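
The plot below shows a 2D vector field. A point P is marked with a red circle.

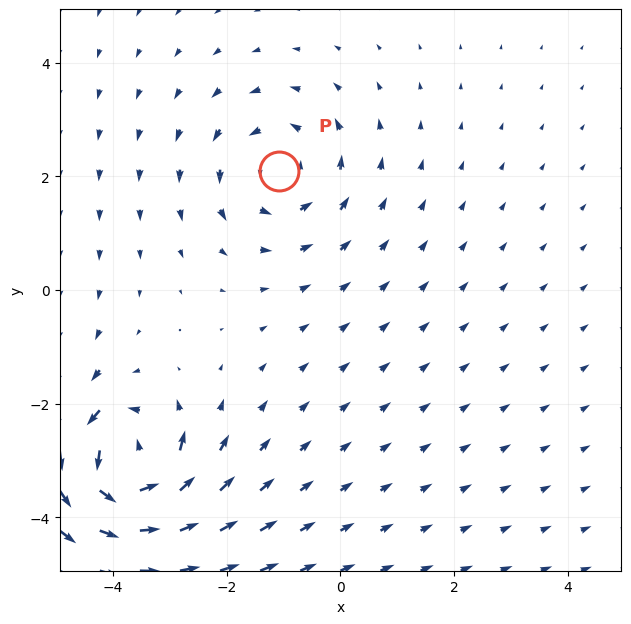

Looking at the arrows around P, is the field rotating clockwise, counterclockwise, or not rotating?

counterclockwise

Near P at (-1.1, 2.1) the arrows circulate counterclockwise. The curl (z-component) there is about +3; positive curl means counterclockwise rotation.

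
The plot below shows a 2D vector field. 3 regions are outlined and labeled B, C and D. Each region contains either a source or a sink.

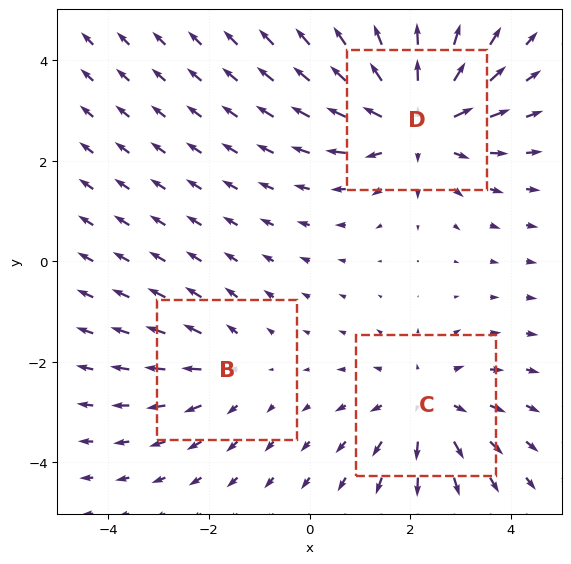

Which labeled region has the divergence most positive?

Divergence at each region's feature centre — B: about +2, C: about +3, D: about +4. Region D is most positive.

D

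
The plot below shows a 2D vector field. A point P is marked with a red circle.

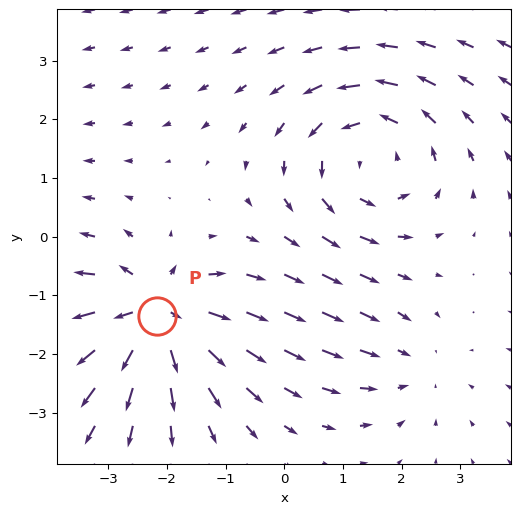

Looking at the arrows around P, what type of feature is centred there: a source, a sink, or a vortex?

source

At P (-2.2, -1.4) the arrows spread outward. Divergence about +6, curl ≈0 — positive divergence with near-zero curl is a source.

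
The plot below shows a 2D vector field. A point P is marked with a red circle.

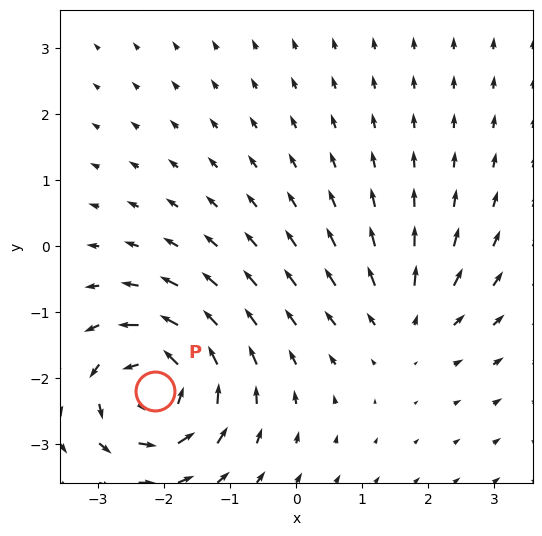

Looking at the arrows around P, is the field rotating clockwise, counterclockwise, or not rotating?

counterclockwise

Near P at (-2.1, -2.2) the arrows circulate counterclockwise. The curl (z-component) there is about +7; positive curl means counterclockwise rotation.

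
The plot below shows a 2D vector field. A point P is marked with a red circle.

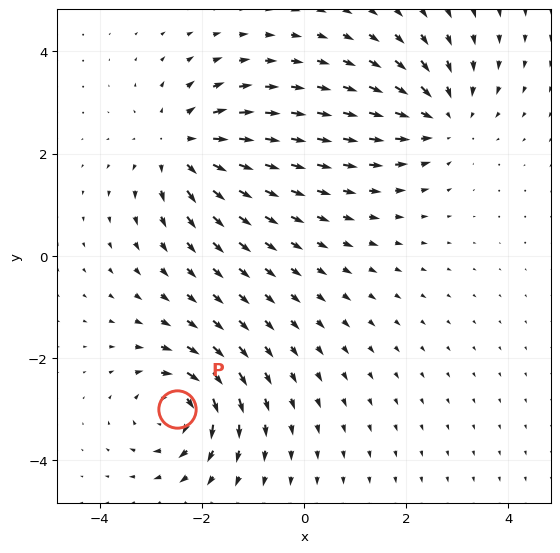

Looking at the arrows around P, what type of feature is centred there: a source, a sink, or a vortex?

At P (-2.5, -3.0) the arrows circulate clockwise. Divergence ≈0, curl about -6 — near-zero divergence with nonzero curl is a vortex.

vortex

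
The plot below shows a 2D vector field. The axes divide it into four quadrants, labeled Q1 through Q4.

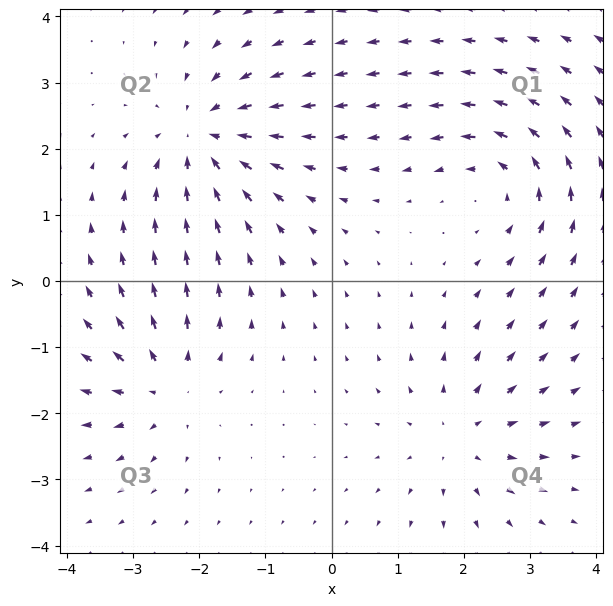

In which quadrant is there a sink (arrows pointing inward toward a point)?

The sink sits at approximately (-1.9, 2.2), which lies in quadrant Q2. The divergence there is about -5, negative as expected for a sink.

Q2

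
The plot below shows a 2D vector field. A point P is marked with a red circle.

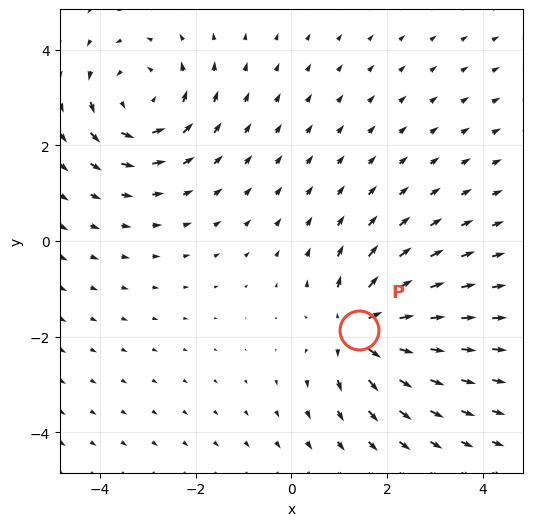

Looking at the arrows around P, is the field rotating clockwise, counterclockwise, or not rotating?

not rotating

Near P at (1.4, -1.9) the arrows show no circulation. The curl there is ≈0.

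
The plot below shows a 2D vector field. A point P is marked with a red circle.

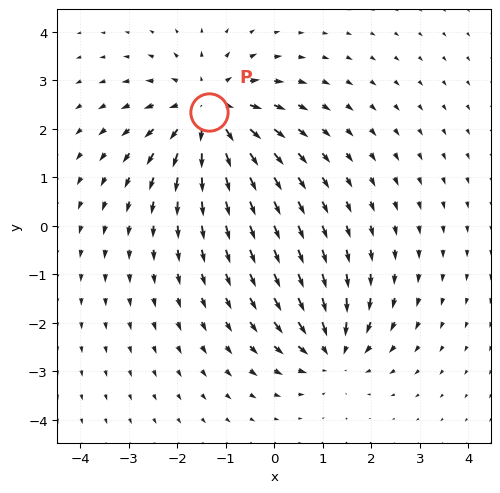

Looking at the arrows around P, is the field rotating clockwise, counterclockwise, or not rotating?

not rotating

Near P at (-1.3, 2.3) the arrows show no circulation. The curl there is ≈0.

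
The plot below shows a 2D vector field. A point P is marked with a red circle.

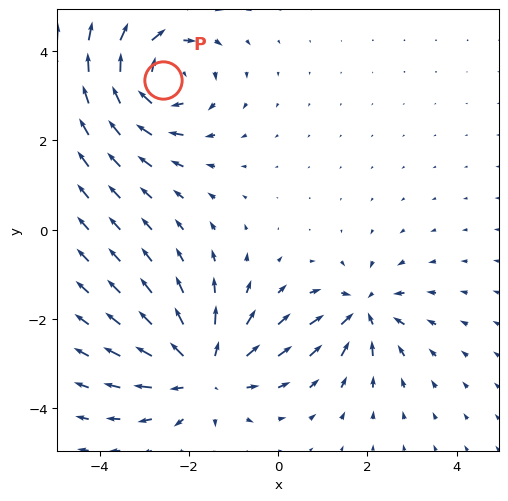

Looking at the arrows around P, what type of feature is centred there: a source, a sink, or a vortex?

vortex

At P (-2.6, 3.4) the arrows circulate clockwise. Divergence ≈0, curl about -4 — near-zero divergence with nonzero curl is a vortex.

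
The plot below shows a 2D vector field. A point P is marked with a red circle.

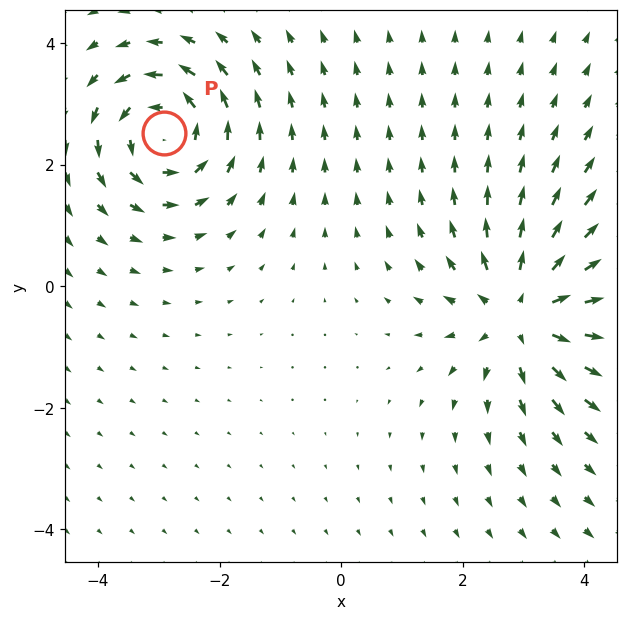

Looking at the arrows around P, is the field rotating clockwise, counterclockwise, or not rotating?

Near P at (-2.9, 2.5) the arrows circulate counterclockwise. The curl (z-component) there is about +5; positive curl means counterclockwise rotation.

counterclockwise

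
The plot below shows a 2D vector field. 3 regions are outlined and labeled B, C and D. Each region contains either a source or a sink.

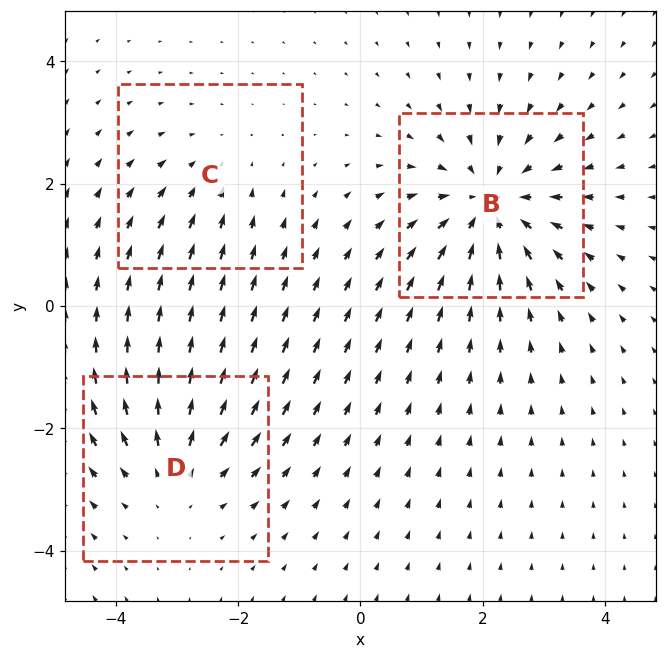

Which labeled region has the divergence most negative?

B

Divergence at each region's feature centre — B: about -4, C: about -2, D: about +3. Region B is most negative.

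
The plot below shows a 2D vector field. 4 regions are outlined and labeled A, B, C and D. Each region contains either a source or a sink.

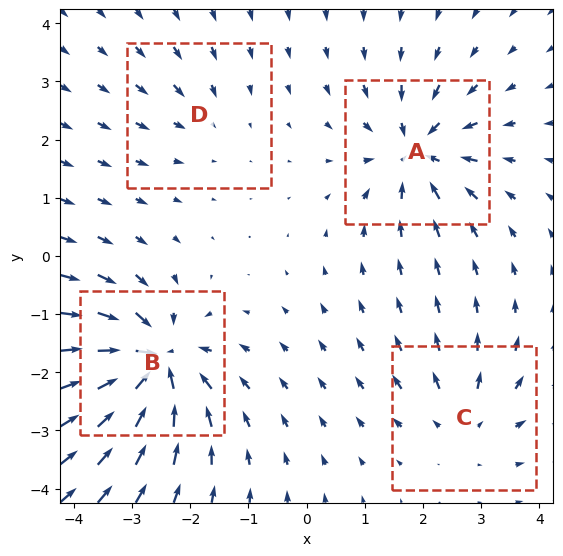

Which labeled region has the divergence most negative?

Divergence at each region's feature centre — A: about -6, B: about -8, C: about +4, D: about -2. Region B is most negative.

B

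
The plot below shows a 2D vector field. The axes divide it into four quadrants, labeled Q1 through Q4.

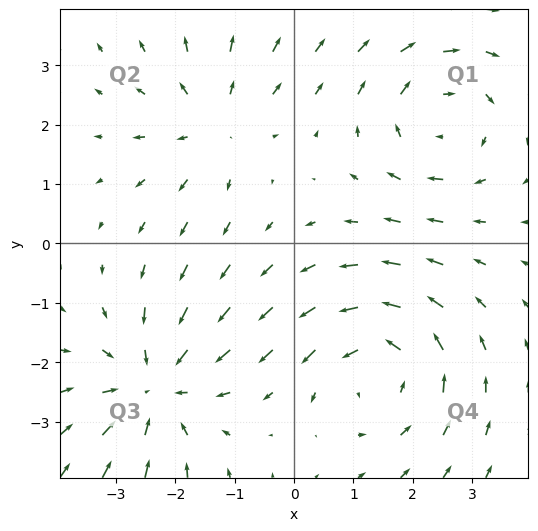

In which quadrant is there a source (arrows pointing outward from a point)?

Q2

The source sits at approximately (-1.4, 2.0), which lies in quadrant Q2. The divergence there is about +3, positive as expected for a source.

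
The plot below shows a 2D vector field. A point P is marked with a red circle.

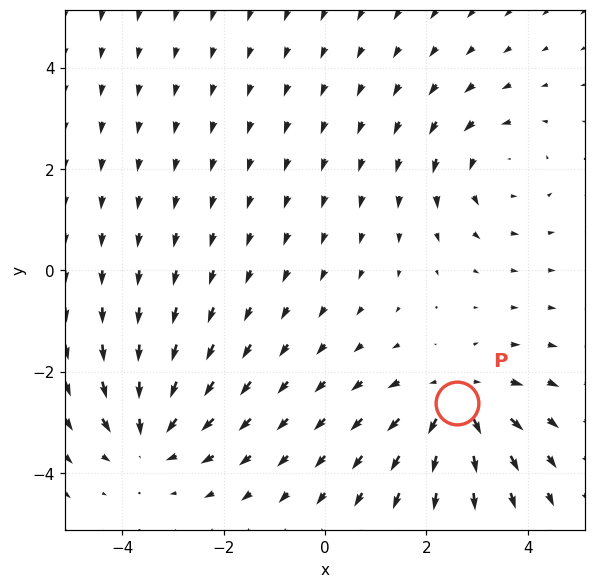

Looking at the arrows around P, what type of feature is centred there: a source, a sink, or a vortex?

source

At P (2.6, -2.6) the arrows spread outward. Divergence about +3, curl ≈0 — positive divergence with near-zero curl is a source.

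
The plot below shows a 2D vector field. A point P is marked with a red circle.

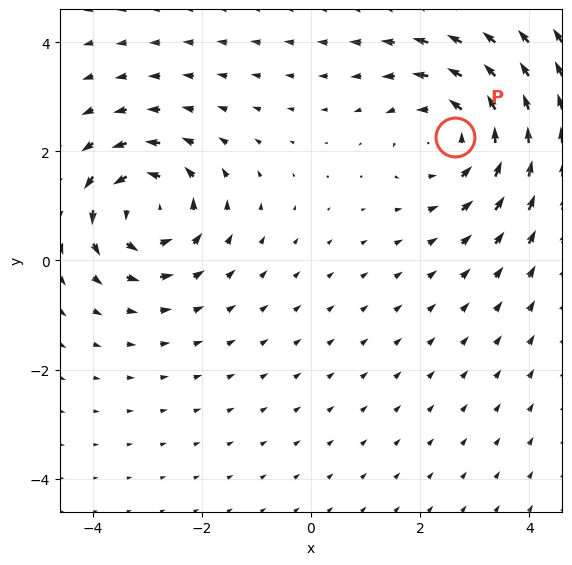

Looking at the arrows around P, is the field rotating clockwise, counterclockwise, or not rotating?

Near P at (2.6, 2.3) the arrows circulate counterclockwise. The curl (z-component) there is about +3; positive curl means counterclockwise rotation.

counterclockwise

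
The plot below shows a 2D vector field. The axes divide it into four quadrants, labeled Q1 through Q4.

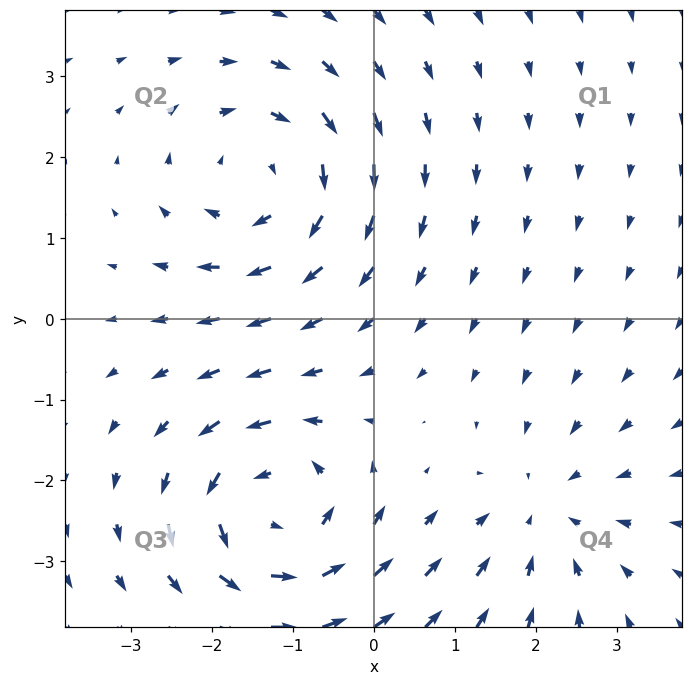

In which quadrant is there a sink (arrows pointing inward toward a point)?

Q4

The sink sits at approximately (2.1, -2.4), which lies in quadrant Q4. The divergence there is about -2, negative as expected for a sink.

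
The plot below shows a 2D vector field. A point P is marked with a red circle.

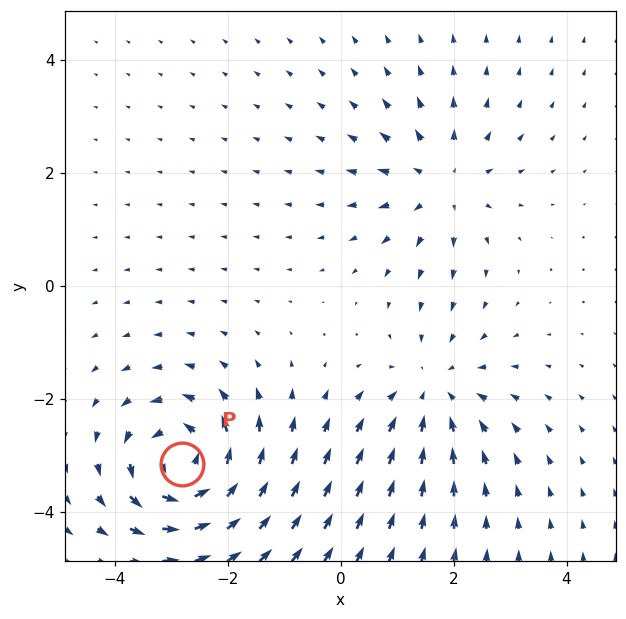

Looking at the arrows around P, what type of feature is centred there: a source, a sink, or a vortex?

At P (-2.8, -3.1) the arrows circulate counterclockwise. Divergence ≈0, curl about +6 — near-zero divergence with nonzero curl is a vortex.

vortex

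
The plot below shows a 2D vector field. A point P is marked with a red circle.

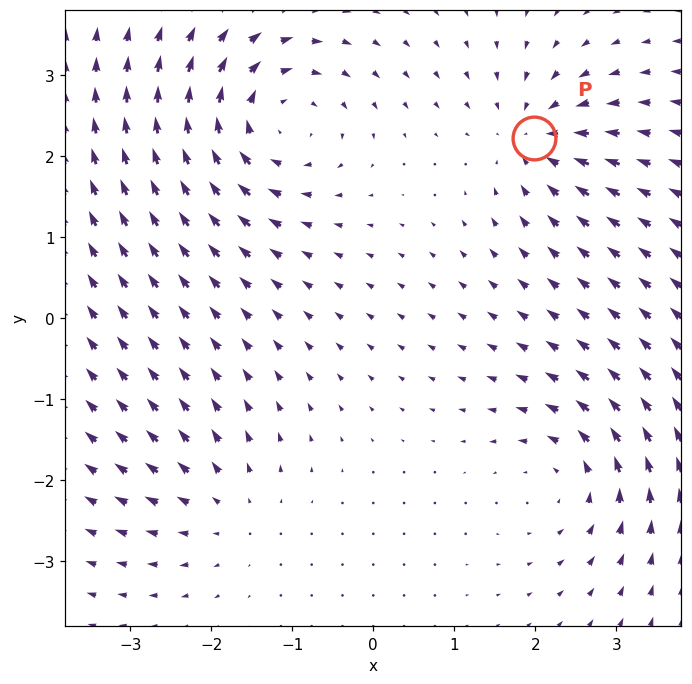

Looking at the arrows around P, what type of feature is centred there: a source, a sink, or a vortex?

sink

At P (2.0, 2.2) the arrows converge inward. Divergence about -5, curl ≈0 — negative divergence with near-zero curl is a sink.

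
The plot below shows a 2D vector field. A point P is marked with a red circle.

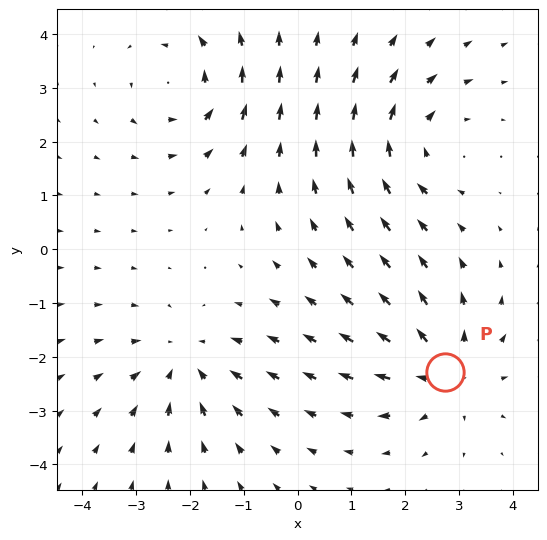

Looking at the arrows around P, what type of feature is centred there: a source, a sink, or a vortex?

At P (2.7, -2.3) the arrows spread outward. Divergence about +4, curl ≈0 — positive divergence with near-zero curl is a source.

source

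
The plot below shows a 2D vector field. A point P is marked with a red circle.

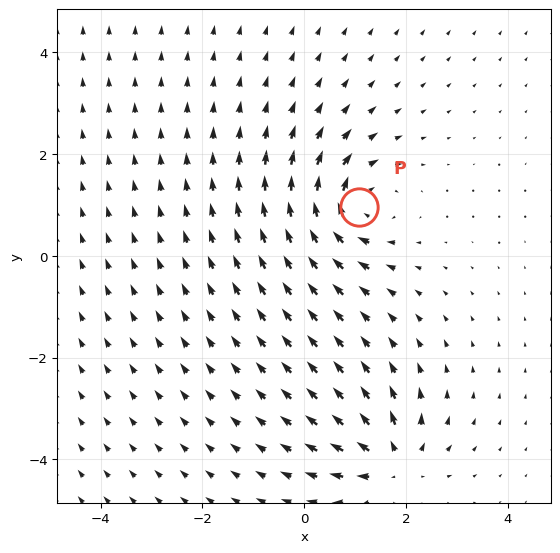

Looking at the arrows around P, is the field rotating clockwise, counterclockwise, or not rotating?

clockwise

Near P at (1.1, 0.9) the arrows circulate clockwise. The curl (z-component) there is about -5; negative curl means clockwise rotation.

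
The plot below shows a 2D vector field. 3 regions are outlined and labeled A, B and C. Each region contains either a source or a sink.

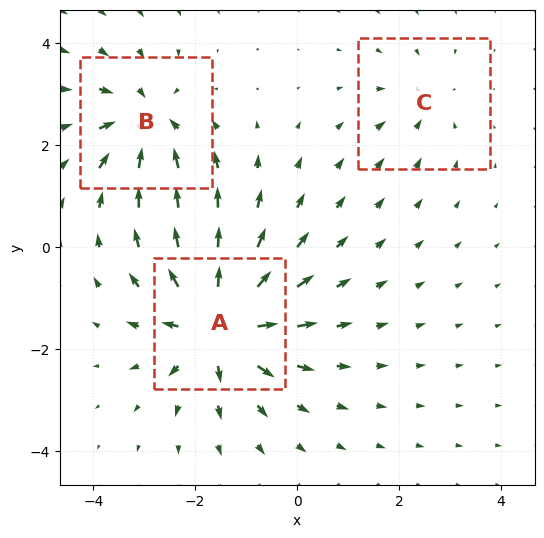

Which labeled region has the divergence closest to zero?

C

Divergence at each region's feature centre — A: about +6, B: about -4, C: about -2. Region C is closest to zero.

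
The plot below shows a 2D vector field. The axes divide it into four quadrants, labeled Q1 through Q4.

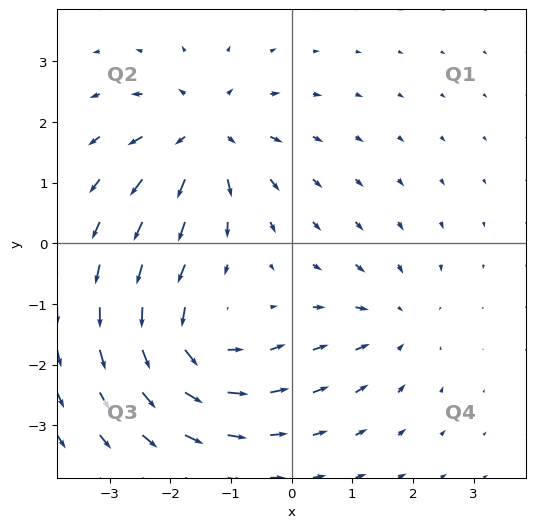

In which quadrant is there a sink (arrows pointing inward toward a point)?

Q4

The sink sits at approximately (1.7, -1.3), which lies in quadrant Q4. The divergence there is about -3, negative as expected for a sink.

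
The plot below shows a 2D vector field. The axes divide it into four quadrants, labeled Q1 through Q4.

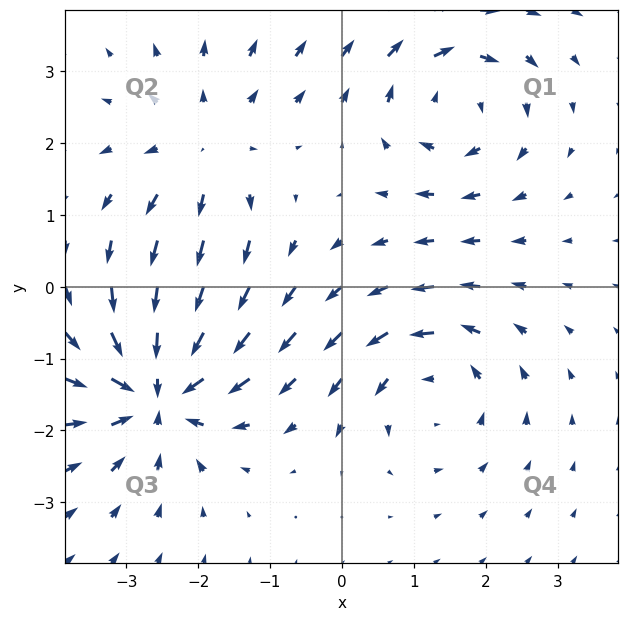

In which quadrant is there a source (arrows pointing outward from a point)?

The source sits at approximately (-1.9, 1.9), which lies in quadrant Q2. The divergence there is about +3, positive as expected for a source.

Q2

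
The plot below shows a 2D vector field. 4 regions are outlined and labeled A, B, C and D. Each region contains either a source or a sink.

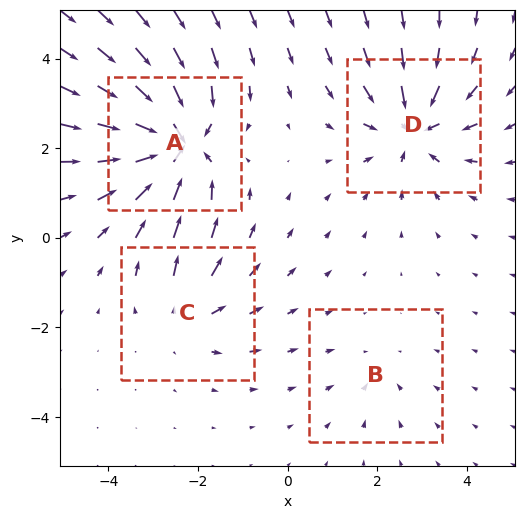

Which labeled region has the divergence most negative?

Divergence at each region's feature centre — A: about -7, B: about -2, C: about +3, D: about -5. Region A is most negative.

A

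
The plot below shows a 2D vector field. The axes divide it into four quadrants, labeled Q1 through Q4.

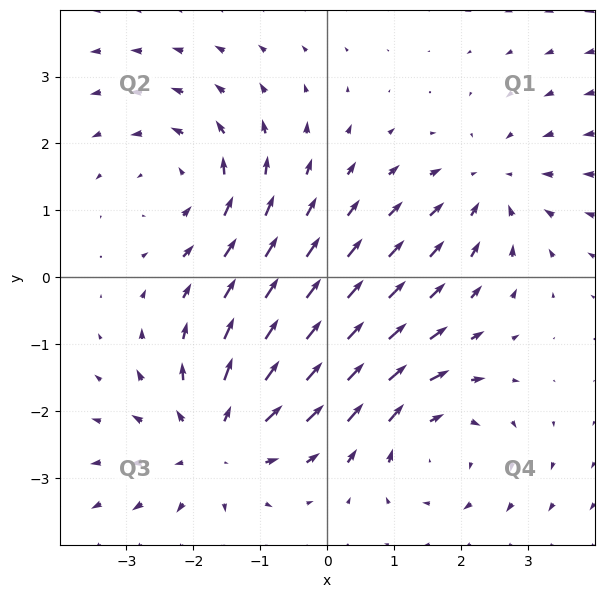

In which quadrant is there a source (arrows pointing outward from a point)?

Q3

The source sits at approximately (-1.6, -2.4), which lies in quadrant Q3. The divergence there is about +4, positive as expected for a source.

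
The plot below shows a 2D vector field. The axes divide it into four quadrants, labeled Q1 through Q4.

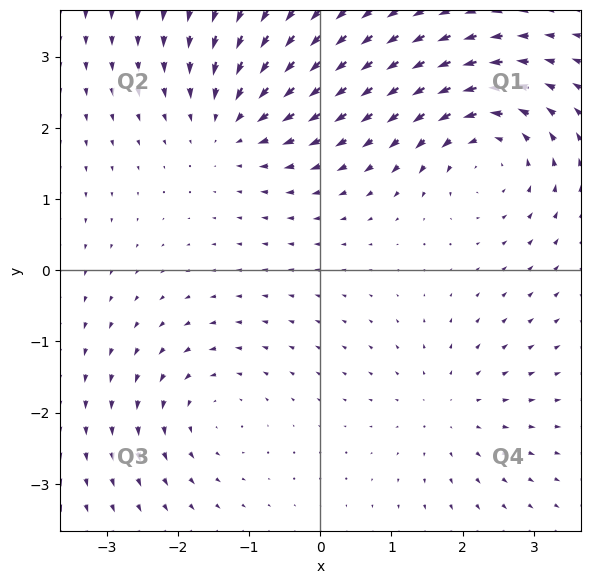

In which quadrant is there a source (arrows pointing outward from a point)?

Q4

The source sits at approximately (1.8, -2.0), which lies in quadrant Q4. The divergence there is about +3, positive as expected for a source.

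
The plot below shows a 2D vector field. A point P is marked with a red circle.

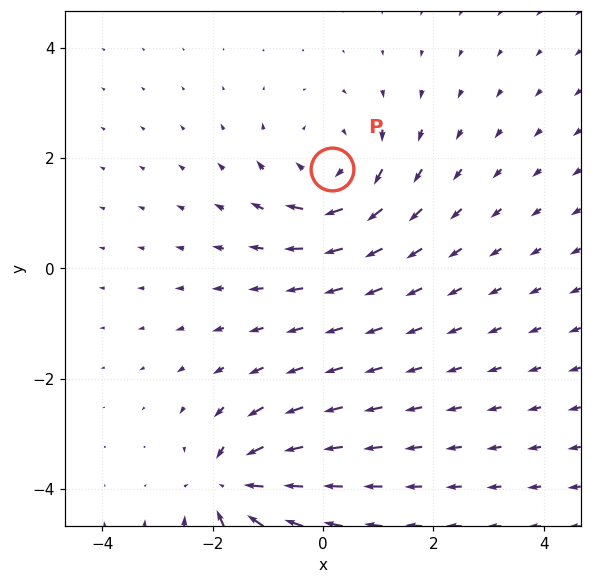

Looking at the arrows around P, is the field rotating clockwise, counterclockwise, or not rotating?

clockwise

Near P at (0.2, 1.8) the arrows circulate clockwise. The curl (z-component) there is about -4; negative curl means clockwise rotation.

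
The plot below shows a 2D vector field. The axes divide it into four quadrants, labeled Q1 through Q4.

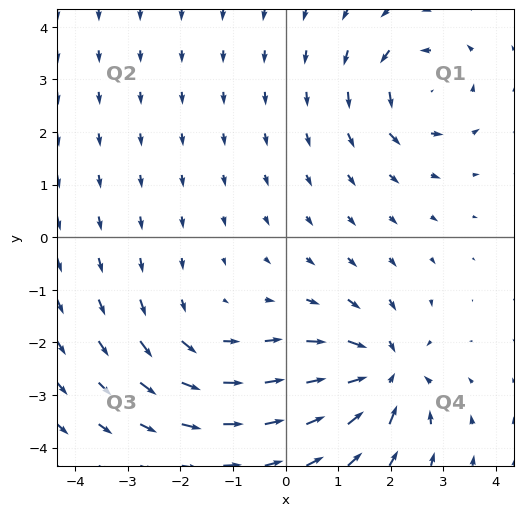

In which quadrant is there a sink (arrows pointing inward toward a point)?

The sink sits at approximately (1.9, -2.6), which lies in quadrant Q4. The divergence there is about -6, negative as expected for a sink.

Q4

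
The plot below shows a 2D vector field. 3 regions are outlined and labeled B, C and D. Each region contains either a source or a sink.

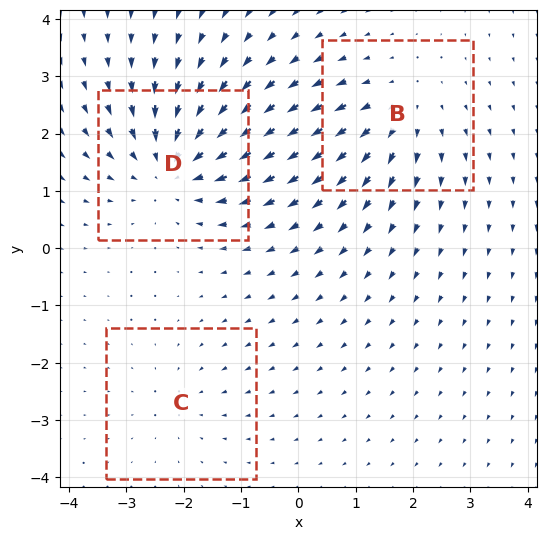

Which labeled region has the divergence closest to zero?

Divergence at each region's feature centre — B: about +3, C: about -2, D: about -5. Region C is closest to zero.

C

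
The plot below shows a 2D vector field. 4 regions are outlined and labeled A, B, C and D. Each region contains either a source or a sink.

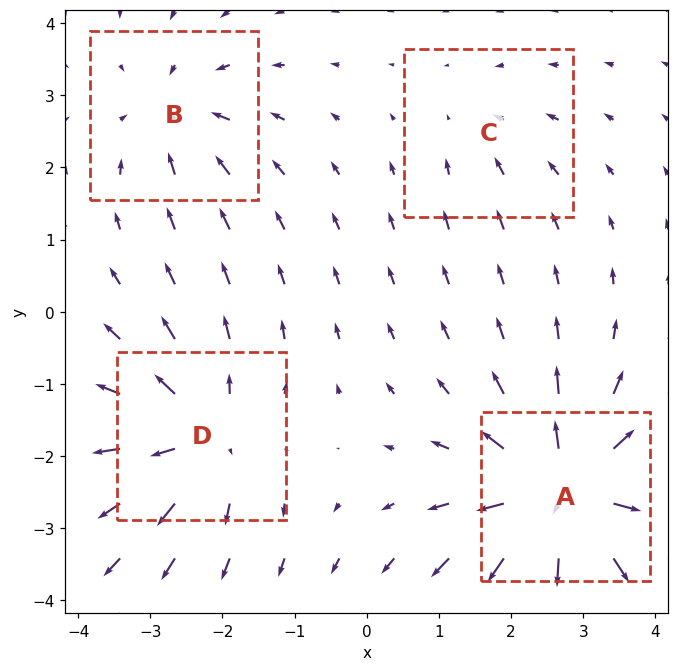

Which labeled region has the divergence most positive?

A

Divergence at each region's feature centre — A: about +9, B: about -4, C: about -2, D: about +6. Region A is most positive.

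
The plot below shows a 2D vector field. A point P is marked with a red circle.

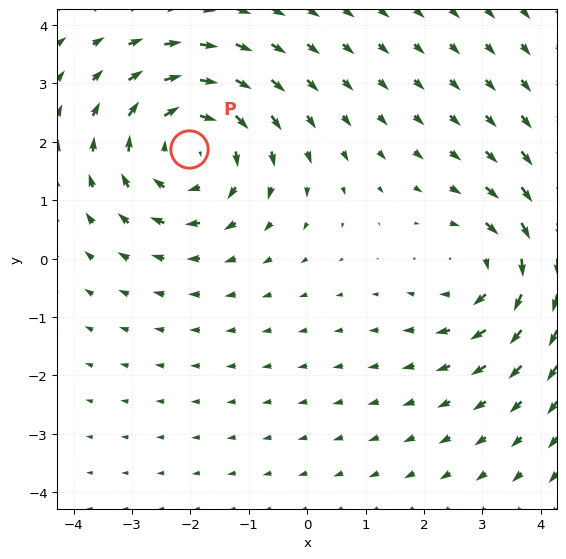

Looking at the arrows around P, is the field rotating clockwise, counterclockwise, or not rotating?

Near P at (-2.0, 1.9) the arrows circulate clockwise. The curl (z-component) there is about -4; negative curl means clockwise rotation.

clockwise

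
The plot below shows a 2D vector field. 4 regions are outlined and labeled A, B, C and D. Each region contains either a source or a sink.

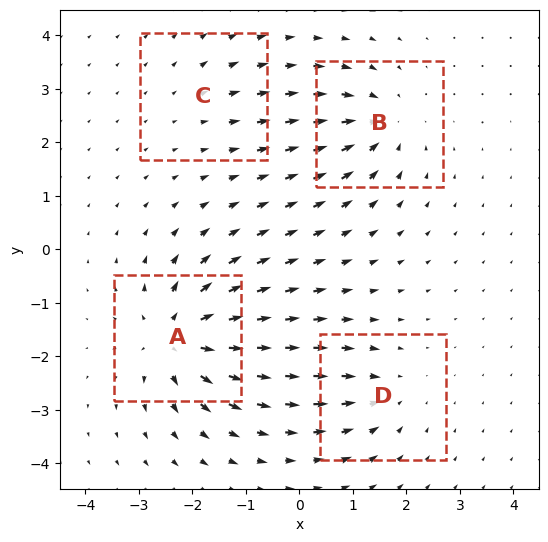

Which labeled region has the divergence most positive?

Divergence at each region's feature centre — A: about +8, B: about -6, C: about +2, D: about -4. Region A is most positive.

A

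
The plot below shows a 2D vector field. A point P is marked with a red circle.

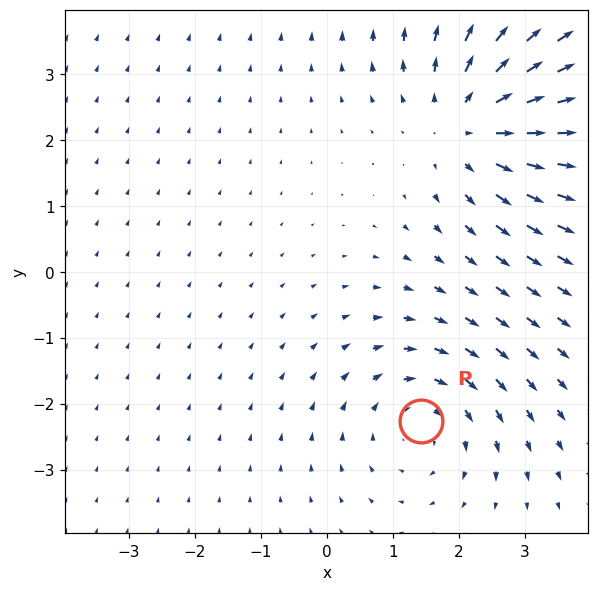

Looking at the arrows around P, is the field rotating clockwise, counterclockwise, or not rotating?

Near P at (1.4, -2.3) the arrows circulate clockwise. The curl (z-component) there is about -3; negative curl means clockwise rotation.

clockwise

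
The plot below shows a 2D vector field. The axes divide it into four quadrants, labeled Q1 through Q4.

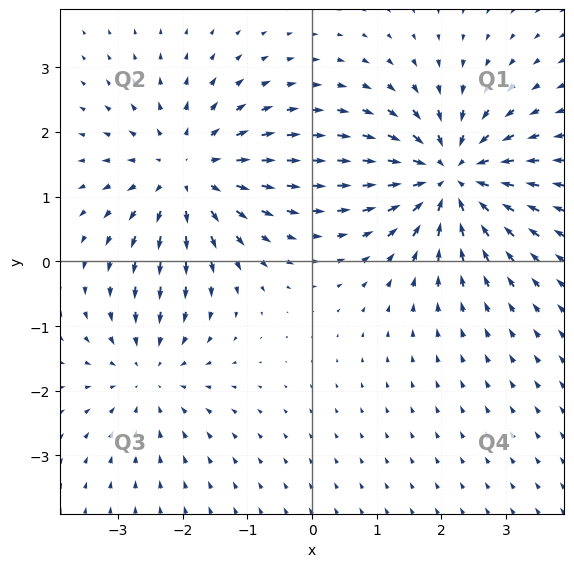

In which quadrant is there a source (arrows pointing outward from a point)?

The source sits at approximately (-1.9, 1.4), which lies in quadrant Q2. The divergence there is about +4, positive as expected for a source.

Q2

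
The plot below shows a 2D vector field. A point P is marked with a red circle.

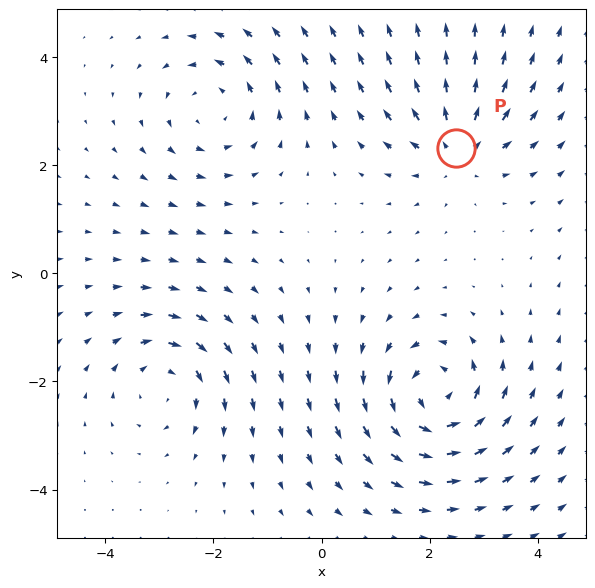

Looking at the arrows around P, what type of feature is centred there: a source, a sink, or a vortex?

source

At P (2.5, 2.3) the arrows spread outward. Divergence about +5, curl ≈0 — positive divergence with near-zero curl is a source.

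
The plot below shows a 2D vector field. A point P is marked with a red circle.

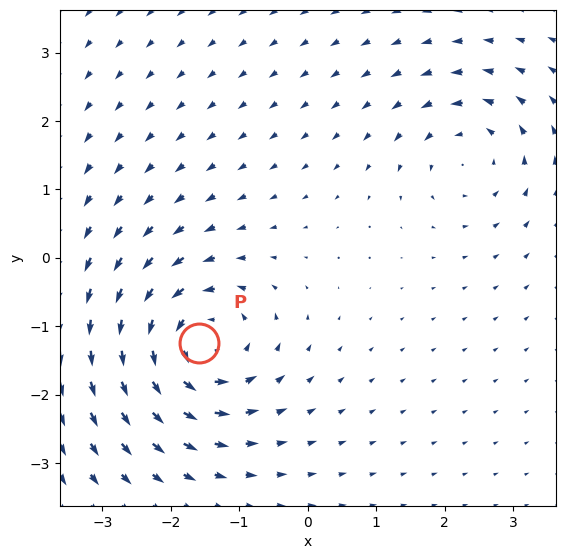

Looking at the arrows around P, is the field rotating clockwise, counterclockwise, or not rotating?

Near P at (-1.6, -1.2) the arrows circulate counterclockwise. The curl (z-component) there is about +6; positive curl means counterclockwise rotation.

counterclockwise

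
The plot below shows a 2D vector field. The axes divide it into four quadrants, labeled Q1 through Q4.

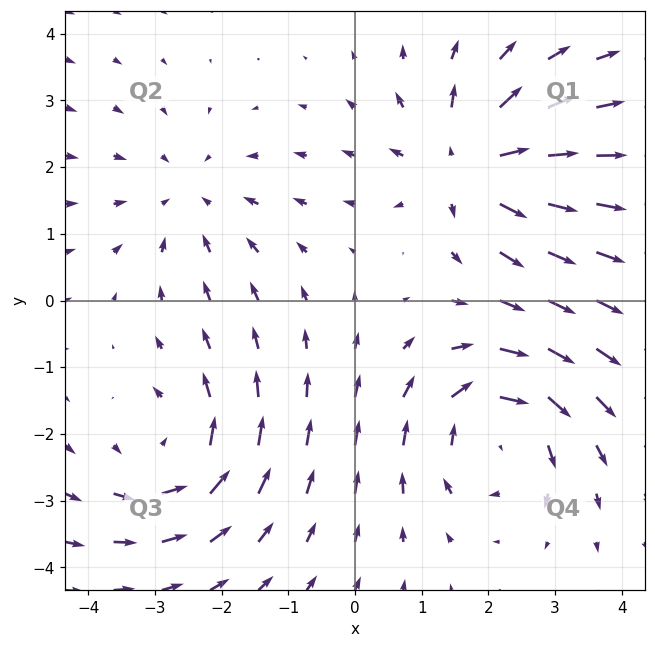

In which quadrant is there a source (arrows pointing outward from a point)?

The source sits at approximately (1.7, 2.0), which lies in quadrant Q1. The divergence there is about +5, positive as expected for a source.

Q1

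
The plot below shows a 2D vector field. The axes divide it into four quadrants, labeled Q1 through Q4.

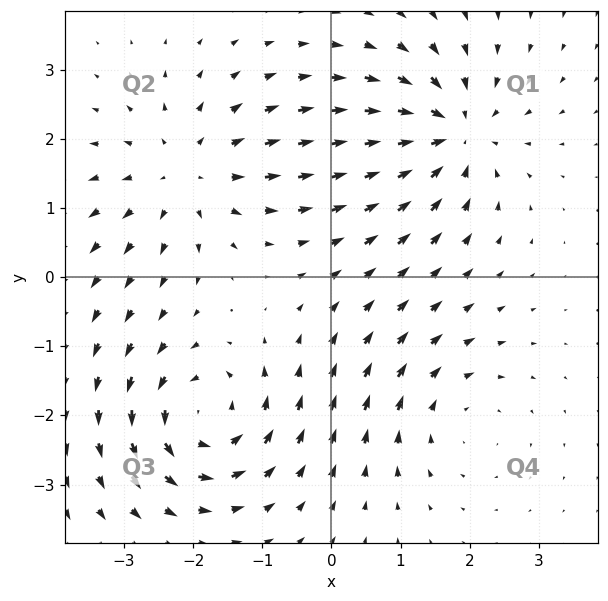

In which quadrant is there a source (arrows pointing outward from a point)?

Q2

The source sits at approximately (-2.1, 1.5), which lies in quadrant Q2. The divergence there is about +4, positive as expected for a source.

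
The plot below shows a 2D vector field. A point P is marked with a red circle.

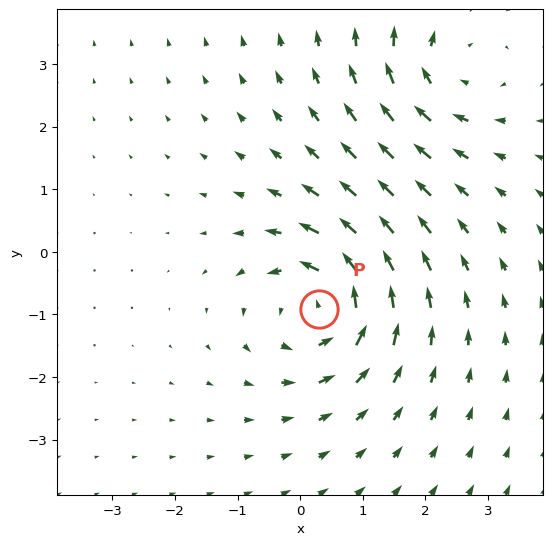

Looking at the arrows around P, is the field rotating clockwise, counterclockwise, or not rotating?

Near P at (0.3, -0.9) the arrows circulate counterclockwise. The curl (z-component) there is about +4; positive curl means counterclockwise rotation.

counterclockwise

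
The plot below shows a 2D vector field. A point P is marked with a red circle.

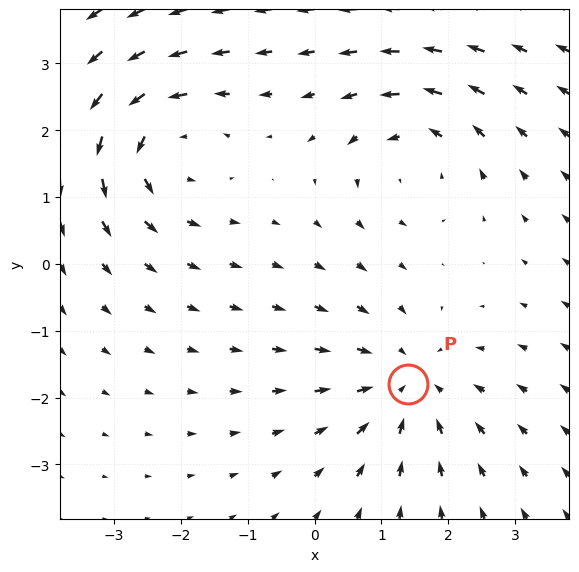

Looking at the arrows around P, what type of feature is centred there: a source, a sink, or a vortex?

sink

At P (1.4, -1.8) the arrows converge inward. Divergence about -4, curl ≈0 — negative divergence with near-zero curl is a sink.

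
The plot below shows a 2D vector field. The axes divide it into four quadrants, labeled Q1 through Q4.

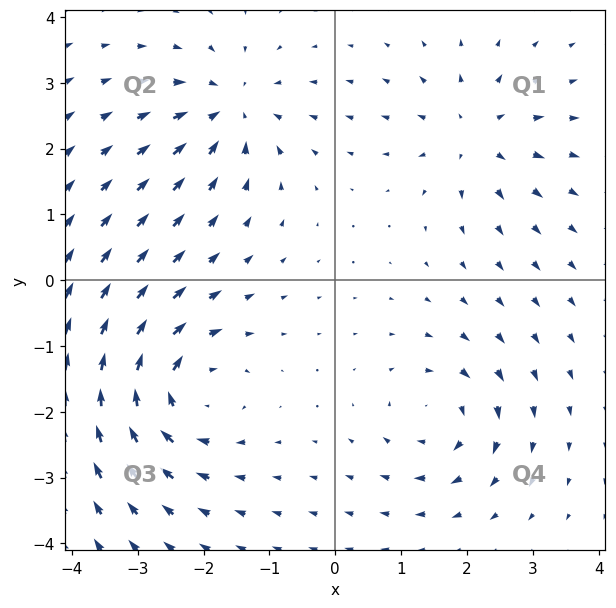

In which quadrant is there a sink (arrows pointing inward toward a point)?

The sink sits at approximately (-1.6, 2.6), which lies in quadrant Q2. The divergence there is about -5, negative as expected for a sink.

Q2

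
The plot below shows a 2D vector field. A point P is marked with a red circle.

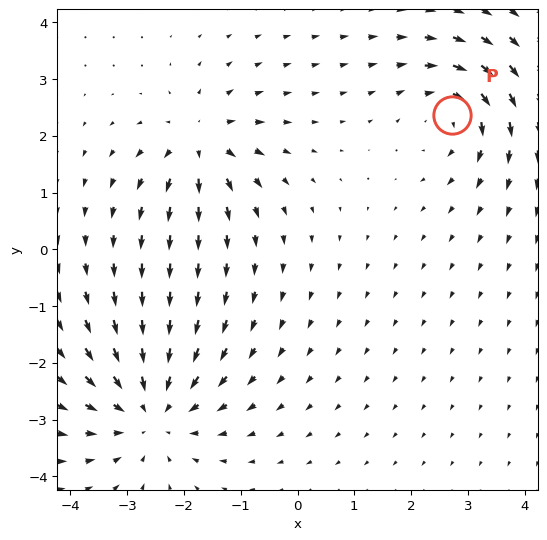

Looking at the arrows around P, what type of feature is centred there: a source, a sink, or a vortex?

vortex

At P (2.7, 2.4) the arrows circulate clockwise. Divergence ≈0, curl about -4 — near-zero divergence with nonzero curl is a vortex.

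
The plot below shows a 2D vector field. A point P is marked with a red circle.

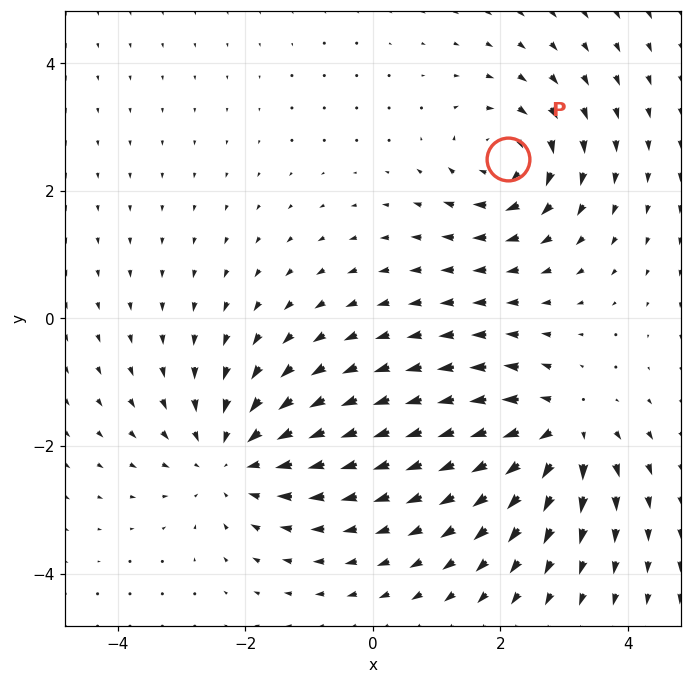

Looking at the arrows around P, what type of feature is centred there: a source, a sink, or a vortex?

vortex

At P (2.1, 2.5) the arrows circulate clockwise. Divergence ≈0, curl about -4 — near-zero divergence with nonzero curl is a vortex.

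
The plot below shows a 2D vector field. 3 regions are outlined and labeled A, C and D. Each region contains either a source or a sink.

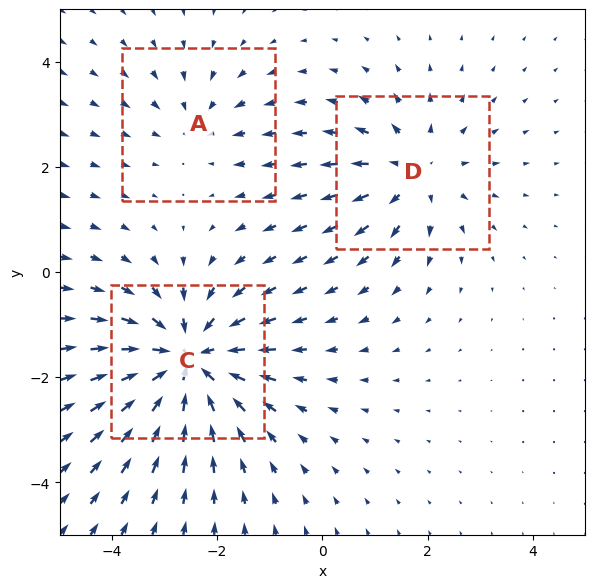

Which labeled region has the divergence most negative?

Divergence at each region's feature centre — A: about -2, C: about -4, D: about +3. Region C is most negative.

C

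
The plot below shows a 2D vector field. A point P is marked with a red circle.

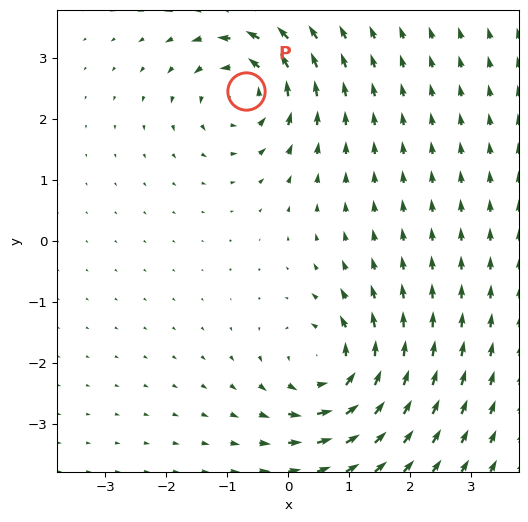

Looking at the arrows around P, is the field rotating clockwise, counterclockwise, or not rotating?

Near P at (-0.7, 2.4) the arrows circulate counterclockwise. The curl (z-component) there is about +5; positive curl means counterclockwise rotation.

counterclockwise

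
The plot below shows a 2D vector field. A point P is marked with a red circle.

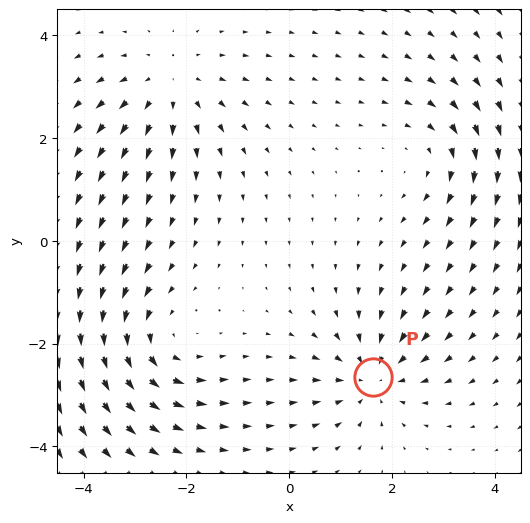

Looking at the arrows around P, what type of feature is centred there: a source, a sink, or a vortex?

At P (1.6, -2.6) the arrows converge inward. Divergence about -4, curl ≈0 — negative divergence with near-zero curl is a sink.

sink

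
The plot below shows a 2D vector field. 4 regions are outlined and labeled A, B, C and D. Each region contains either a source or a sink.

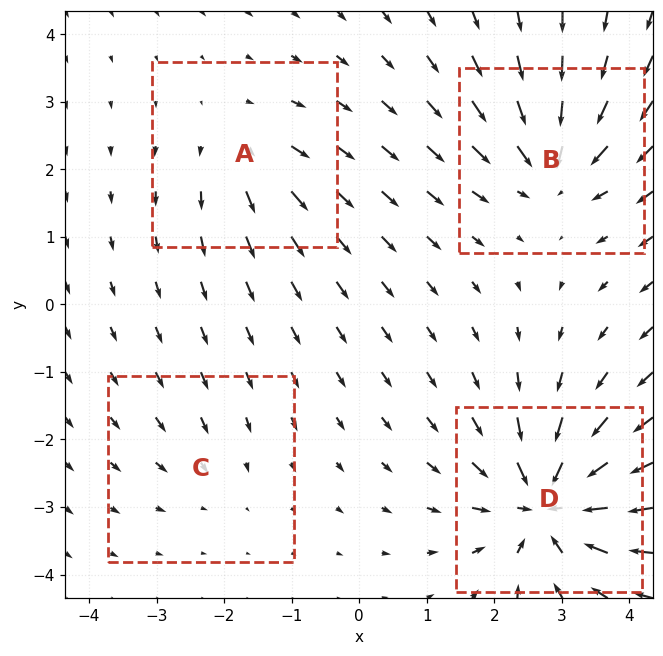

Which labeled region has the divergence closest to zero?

C

Divergence at each region's feature centre — A: about +4, B: about -6, C: about -2, D: about -9. Region C is closest to zero.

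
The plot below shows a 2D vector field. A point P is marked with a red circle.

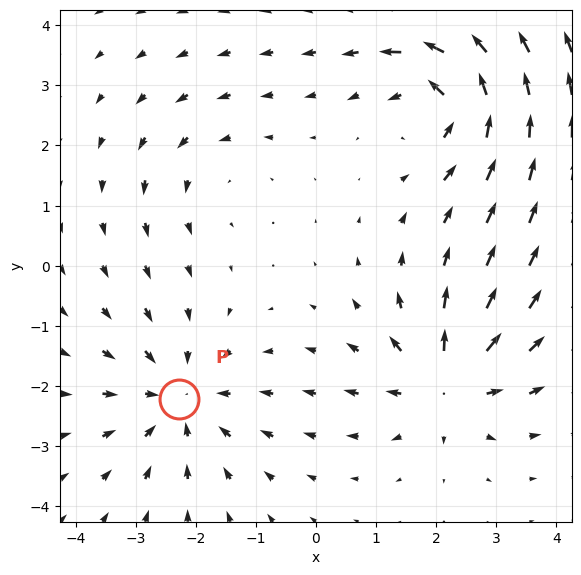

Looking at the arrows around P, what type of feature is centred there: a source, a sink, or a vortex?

sink

At P (-2.3, -2.2) the arrows converge inward. Divergence about -4, curl ≈0 — negative divergence with near-zero curl is a sink.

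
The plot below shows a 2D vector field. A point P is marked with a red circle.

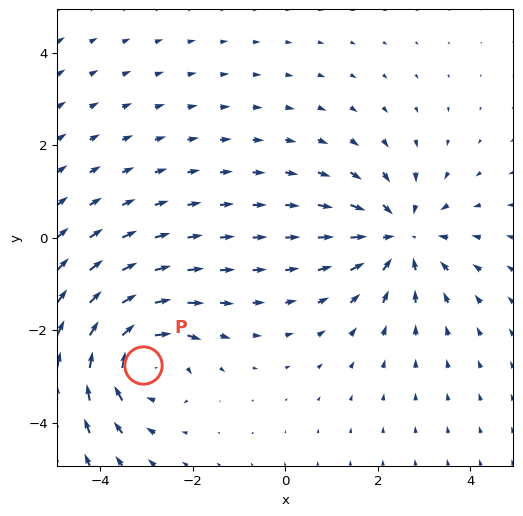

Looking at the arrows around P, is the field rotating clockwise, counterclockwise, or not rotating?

Near P at (-3.1, -2.8) the arrows circulate clockwise. The curl (z-component) there is about -3; negative curl means clockwise rotation.

clockwise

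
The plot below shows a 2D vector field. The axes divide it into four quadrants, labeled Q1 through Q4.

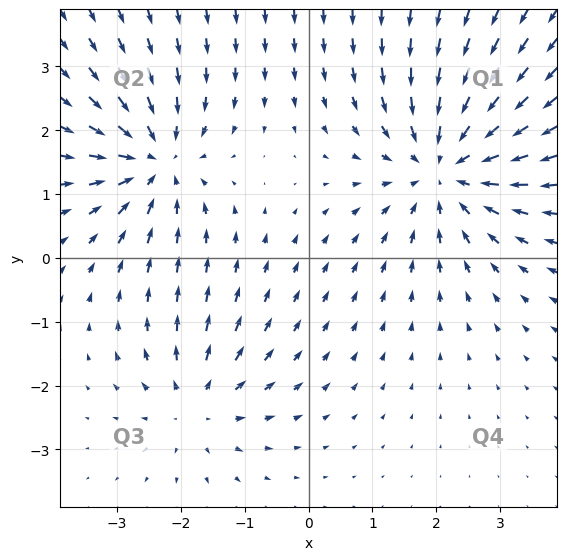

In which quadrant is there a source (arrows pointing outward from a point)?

Q3

The source sits at approximately (-1.7, -2.3), which lies in quadrant Q3. The divergence there is about +3, positive as expected for a source.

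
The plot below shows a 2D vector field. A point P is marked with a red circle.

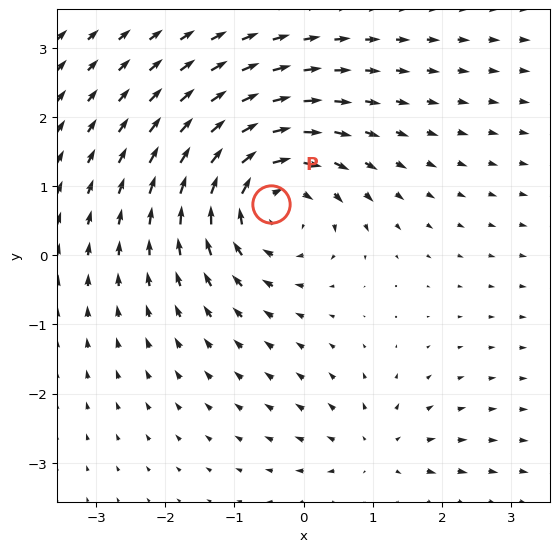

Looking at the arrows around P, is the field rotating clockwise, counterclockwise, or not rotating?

clockwise

Near P at (-0.5, 0.7) the arrows circulate clockwise. The curl (z-component) there is about -5; negative curl means clockwise rotation.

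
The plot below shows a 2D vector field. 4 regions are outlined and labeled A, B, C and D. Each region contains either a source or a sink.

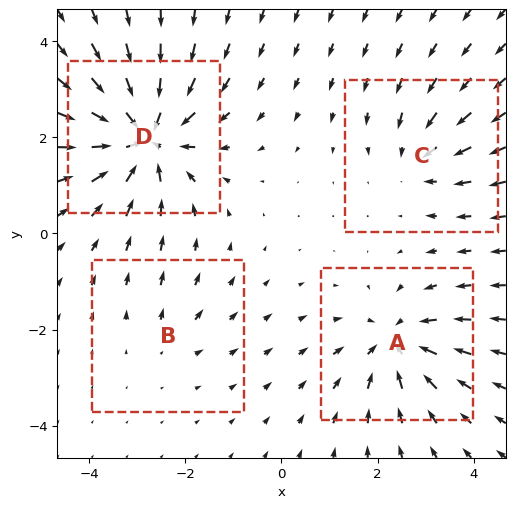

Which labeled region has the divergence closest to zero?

B

Divergence at each region's feature centre — A: about -5, B: about +2, C: about -4, D: about -8. Region B is closest to zero.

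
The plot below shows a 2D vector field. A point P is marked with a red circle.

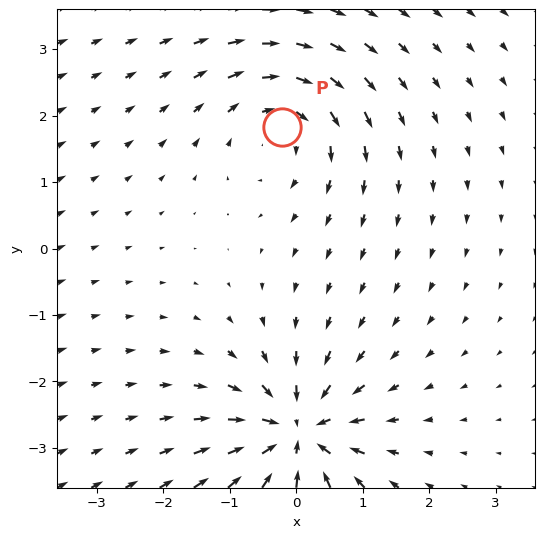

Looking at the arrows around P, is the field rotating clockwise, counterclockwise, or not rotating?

clockwise

Near P at (-0.2, 1.8) the arrows circulate clockwise. The curl (z-component) there is about -4; negative curl means clockwise rotation.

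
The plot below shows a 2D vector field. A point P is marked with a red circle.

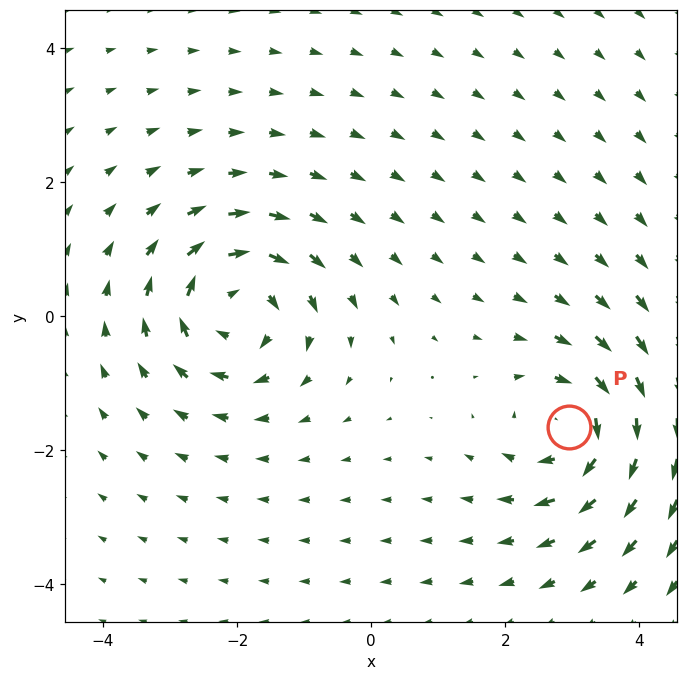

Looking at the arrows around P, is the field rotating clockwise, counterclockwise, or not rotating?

clockwise

Near P at (3.0, -1.6) the arrows circulate clockwise. The curl (z-component) there is about -4; negative curl means clockwise rotation.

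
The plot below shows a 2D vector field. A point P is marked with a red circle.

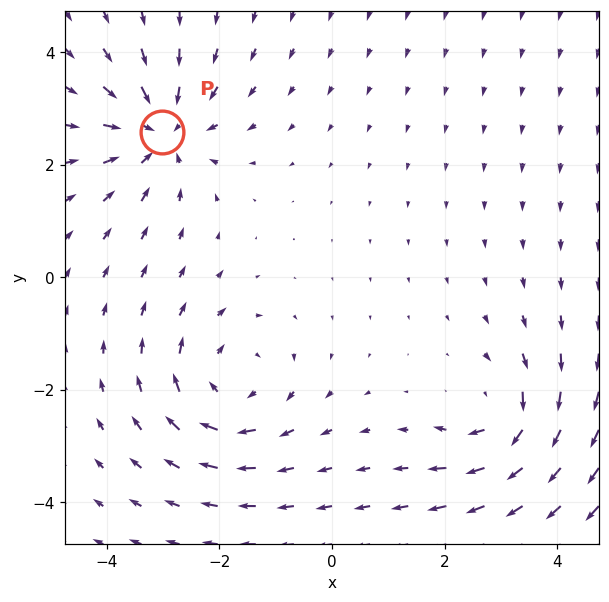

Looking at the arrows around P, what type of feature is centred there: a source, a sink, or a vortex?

sink

At P (-3.0, 2.6) the arrows converge inward. Divergence about -4, curl ≈0 — negative divergence with near-zero curl is a sink.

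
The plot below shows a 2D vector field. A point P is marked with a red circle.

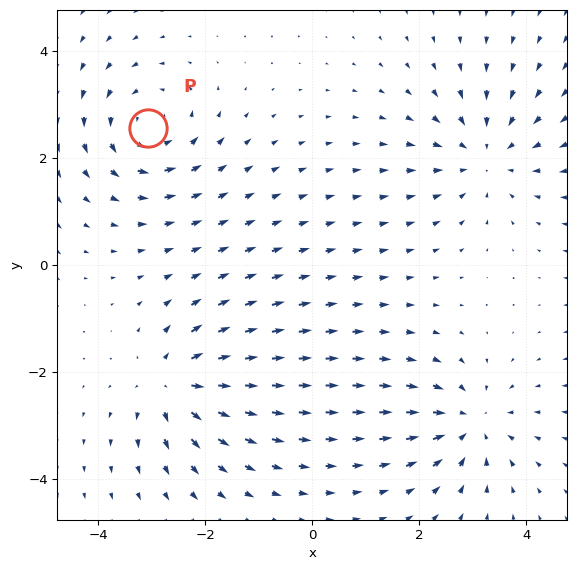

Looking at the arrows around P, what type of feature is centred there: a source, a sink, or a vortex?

vortex

At P (-3.1, 2.6) the arrows circulate counterclockwise. Divergence ≈0, curl about +5 — near-zero divergence with nonzero curl is a vortex.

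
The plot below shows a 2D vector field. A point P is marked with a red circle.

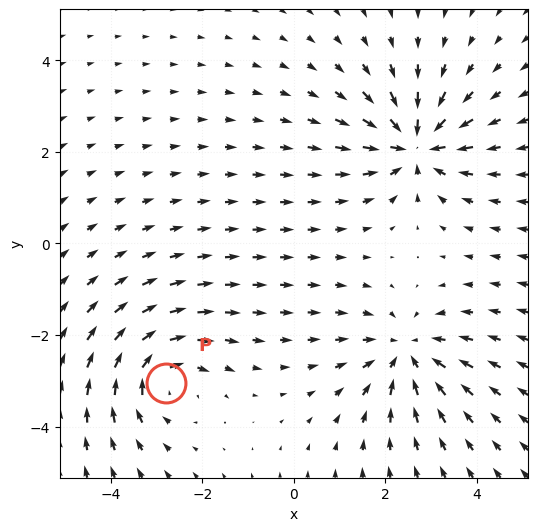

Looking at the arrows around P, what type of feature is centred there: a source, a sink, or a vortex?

At P (-2.8, -3.0) the arrows circulate clockwise. Divergence ≈0, curl about -4 — near-zero divergence with nonzero curl is a vortex.

vortex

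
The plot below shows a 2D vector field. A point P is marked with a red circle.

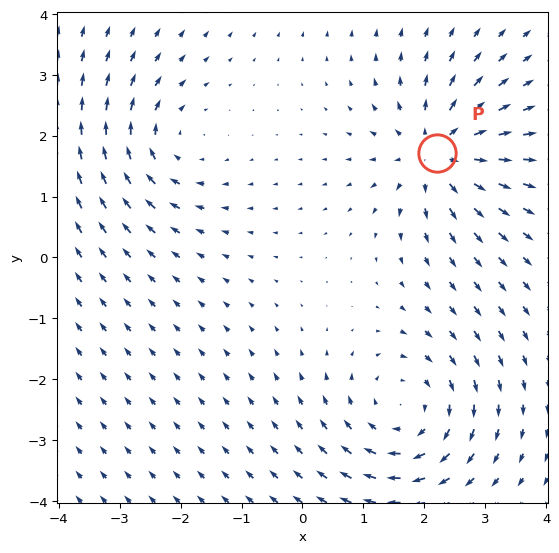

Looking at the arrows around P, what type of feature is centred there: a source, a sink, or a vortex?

source

At P (2.2, 1.7) the arrows spread outward. Divergence about +5, curl ≈0 — positive divergence with near-zero curl is a source.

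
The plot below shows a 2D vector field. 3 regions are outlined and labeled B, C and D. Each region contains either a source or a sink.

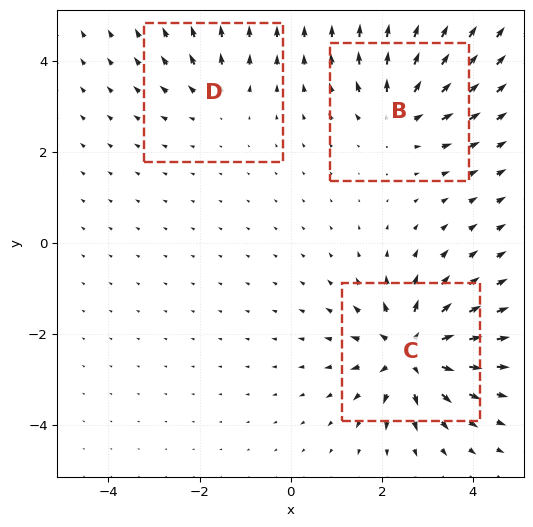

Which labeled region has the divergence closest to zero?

D

Divergence at each region's feature centre — B: about +4, C: about +6, D: about +2. Region D is closest to zero.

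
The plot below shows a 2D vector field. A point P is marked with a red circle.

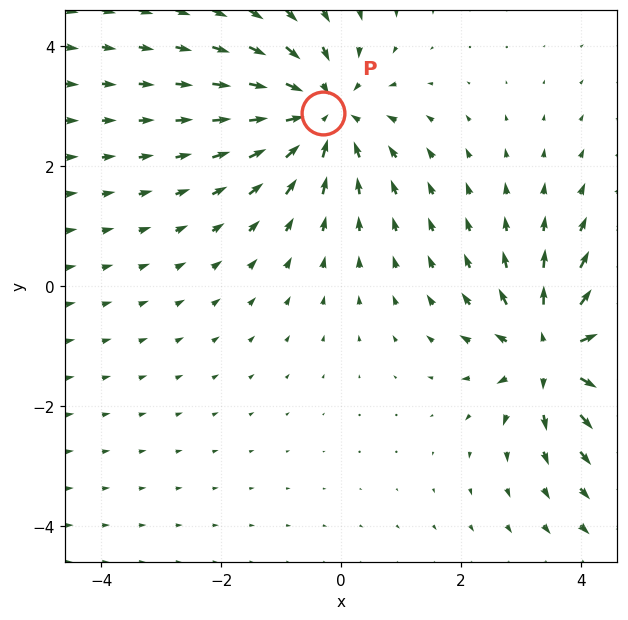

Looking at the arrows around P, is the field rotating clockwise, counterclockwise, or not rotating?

Near P at (-0.3, 2.9) the arrows show no circulation. The curl there is ≈0.

not rotating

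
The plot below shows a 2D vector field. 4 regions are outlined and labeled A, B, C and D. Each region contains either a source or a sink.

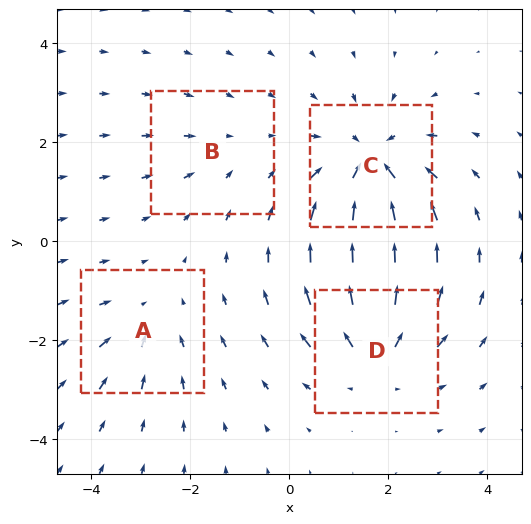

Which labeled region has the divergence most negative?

C

Divergence at each region's feature centre — A: about -3, B: about -2, C: about -6, D: about +5. Region C is most negative.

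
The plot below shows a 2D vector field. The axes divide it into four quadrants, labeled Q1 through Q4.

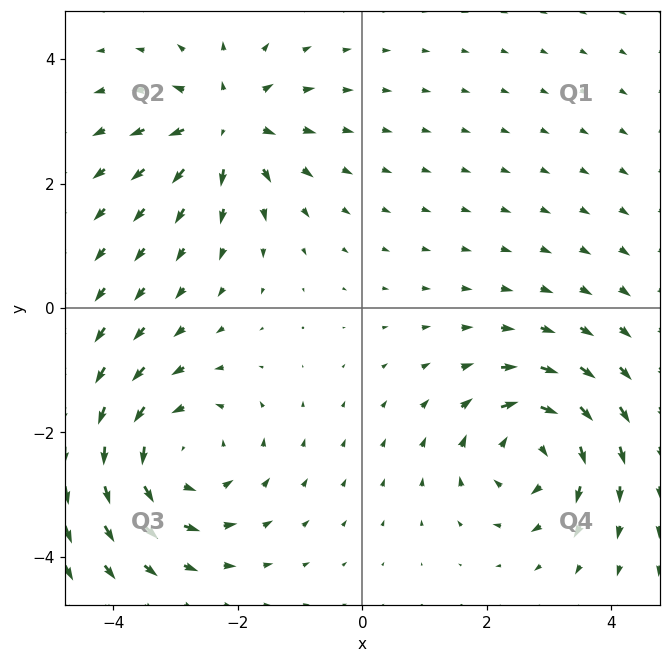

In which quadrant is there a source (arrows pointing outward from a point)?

Q2

The source sits at approximately (-2.2, 3.0), which lies in quadrant Q2. The divergence there is about +4, positive as expected for a source.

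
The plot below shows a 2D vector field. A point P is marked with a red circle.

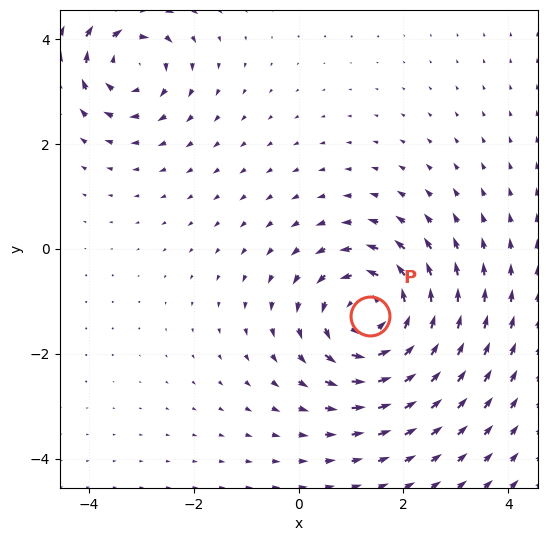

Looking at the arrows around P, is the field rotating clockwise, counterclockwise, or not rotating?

Near P at (1.4, -1.3) the arrows circulate counterclockwise. The curl (z-component) there is about +4; positive curl means counterclockwise rotation.

counterclockwise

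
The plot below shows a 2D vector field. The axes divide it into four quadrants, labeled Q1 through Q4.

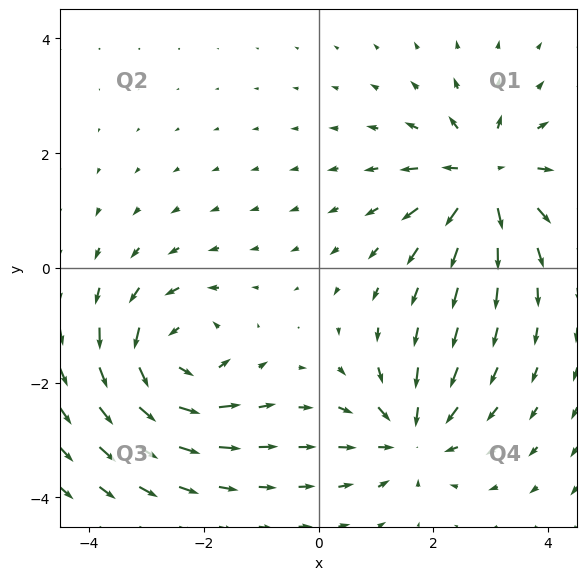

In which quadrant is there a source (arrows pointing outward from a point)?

The source sits at approximately (2.9, 1.6), which lies in quadrant Q1. The divergence there is about +4, positive as expected for a source.

Q1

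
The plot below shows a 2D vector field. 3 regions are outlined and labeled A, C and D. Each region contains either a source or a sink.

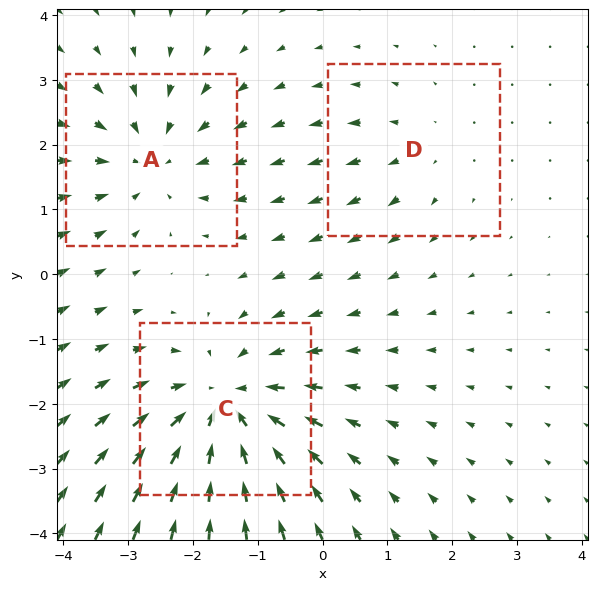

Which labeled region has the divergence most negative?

C

Divergence at each region's feature centre — A: about -3, C: about -4, D: about +2. Region C is most negative.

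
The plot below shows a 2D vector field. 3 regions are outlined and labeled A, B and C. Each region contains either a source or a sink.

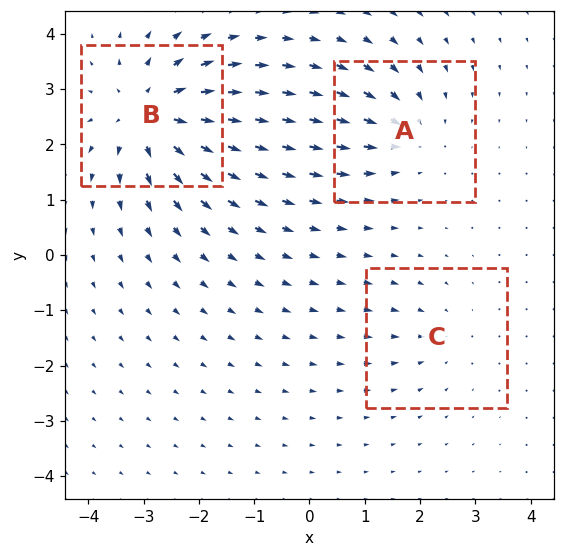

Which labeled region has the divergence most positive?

Divergence at each region's feature centre — A: about -3, B: about +5, C: about -2. Region B is most positive.

B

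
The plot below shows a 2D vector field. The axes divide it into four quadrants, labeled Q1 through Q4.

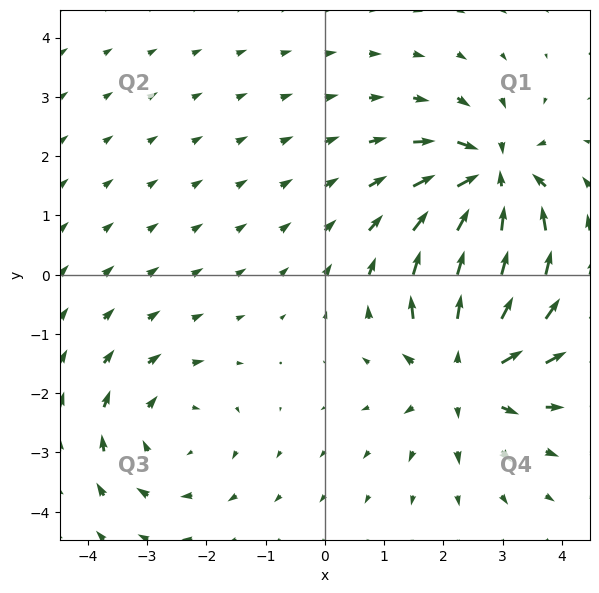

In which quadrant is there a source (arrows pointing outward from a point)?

Q4

The source sits at approximately (2.4, -1.6), which lies in quadrant Q4. The divergence there is about +4, positive as expected for a source.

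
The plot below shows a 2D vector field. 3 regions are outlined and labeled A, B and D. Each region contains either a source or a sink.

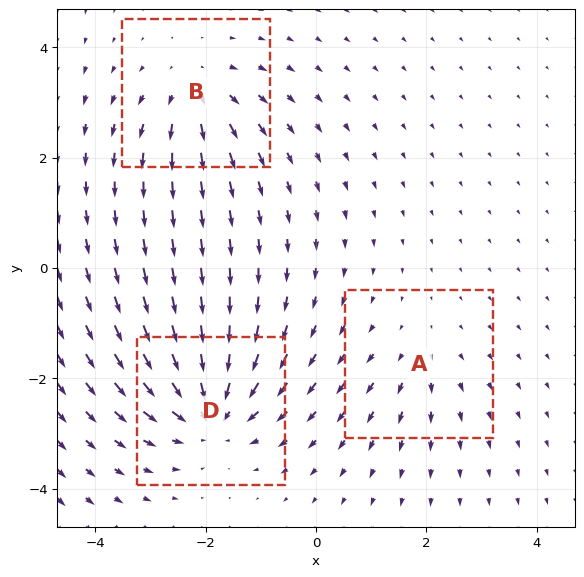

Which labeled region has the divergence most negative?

Divergence at each region's feature centre — A: about +2, B: about +3, D: about -5. Region D is most negative.

D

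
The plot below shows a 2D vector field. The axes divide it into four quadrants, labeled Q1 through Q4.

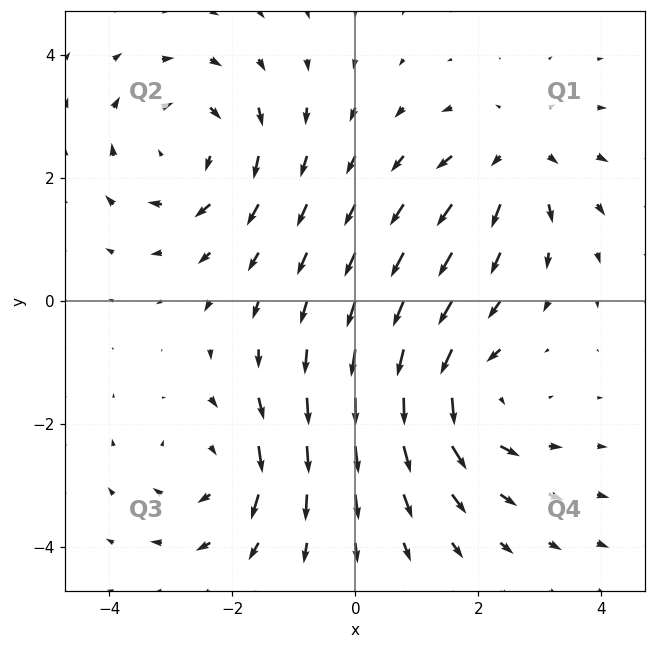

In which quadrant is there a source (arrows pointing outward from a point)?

The source sits at approximately (2.6, 2.4), which lies in quadrant Q1. The divergence there is about +4, positive as expected for a source.

Q1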